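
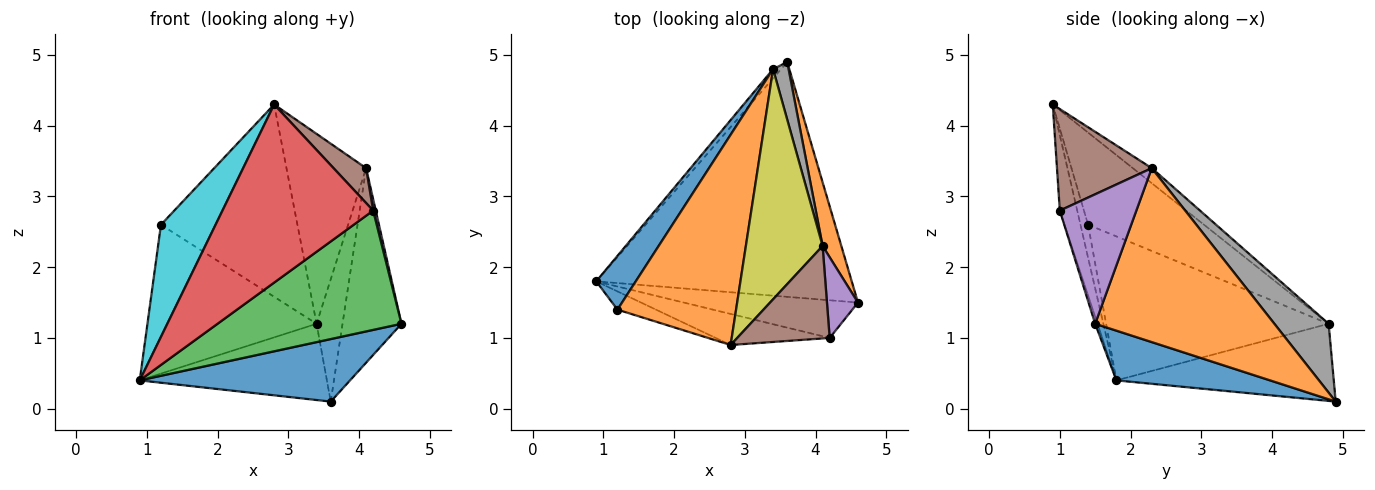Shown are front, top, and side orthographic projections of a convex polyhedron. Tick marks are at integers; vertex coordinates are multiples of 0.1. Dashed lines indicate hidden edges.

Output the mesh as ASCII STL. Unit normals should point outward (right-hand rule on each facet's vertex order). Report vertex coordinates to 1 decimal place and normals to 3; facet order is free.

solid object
 facet normal 0.185 -0.253 -0.950
  outer loop
   vertex 3.6 4.9 0.1
   vertex 4.6 1.5 1.2
   vertex 0.9 1.8 0.4
  endloop
 endfacet
 facet normal 0.945 0.311 0.102
  outer loop
   vertex 4.1 2.3 3.4
   vertex 4.6 1.5 1.2
   vertex 3.6 4.9 0.1
  endloop
 endfacet
 facet normal -0.012 -0.954 -0.301
  outer loop
   vertex 4.2 1.0 2.8
   vertex 0.9 1.8 0.4
   vertex 4.6 1.5 1.2
  endloop
 endfacet
 facet normal -0.113 -0.979 -0.171
  outer loop
   vertex 4.2 1.0 2.8
   vertex 2.8 0.9 4.3
   vertex 0.9 1.8 0.4
  endloop
 endfacet
 facet normal 0.972 -0.033 0.233
  outer loop
   vertex 4.2 1.0 2.8
   vertex 4.6 1.5 1.2
   vertex 4.1 2.3 3.4
  endloop
 endfacet
 facet normal 0.717 -0.246 0.653
  outer loop
   vertex 4.2 1.0 2.8
   vertex 4.1 2.3 3.4
   vertex 2.8 0.9 4.3
  endloop
 endfacet
 facet normal -0.756 0.650 -0.078
  outer loop
   vertex 3.4 4.8 1.2
   vertex 3.6 4.9 0.1
   vertex 0.9 1.8 0.4
  endloop
 endfacet
 facet normal 0.884 0.423 0.199
  outer loop
   vertex 3.4 4.8 1.2
   vertex 4.1 2.3 3.4
   vertex 3.6 4.9 0.1
  endloop
 endfacet
 facet normal -0.150 0.629 0.763
  outer loop
   vertex 3.4 4.8 1.2
   vertex 2.8 0.9 4.3
   vertex 4.1 2.3 3.4
  endloop
 endfacet
 facet normal -0.136 -0.978 -0.159
  outer loop
   vertex 1.2 1.4 2.6
   vertex 0.9 1.8 0.4
   vertex 2.8 0.9 4.3
  endloop
 endfacet
 facet normal -0.778 0.591 0.214
  outer loop
   vertex 1.2 1.4 2.6
   vertex 3.4 4.8 1.2
   vertex 0.9 1.8 0.4
  endloop
 endfacet
 facet normal -0.497 0.585 0.640
  outer loop
   vertex 1.2 1.4 2.6
   vertex 2.8 0.9 4.3
   vertex 3.4 4.8 1.2
  endloop
 endfacet
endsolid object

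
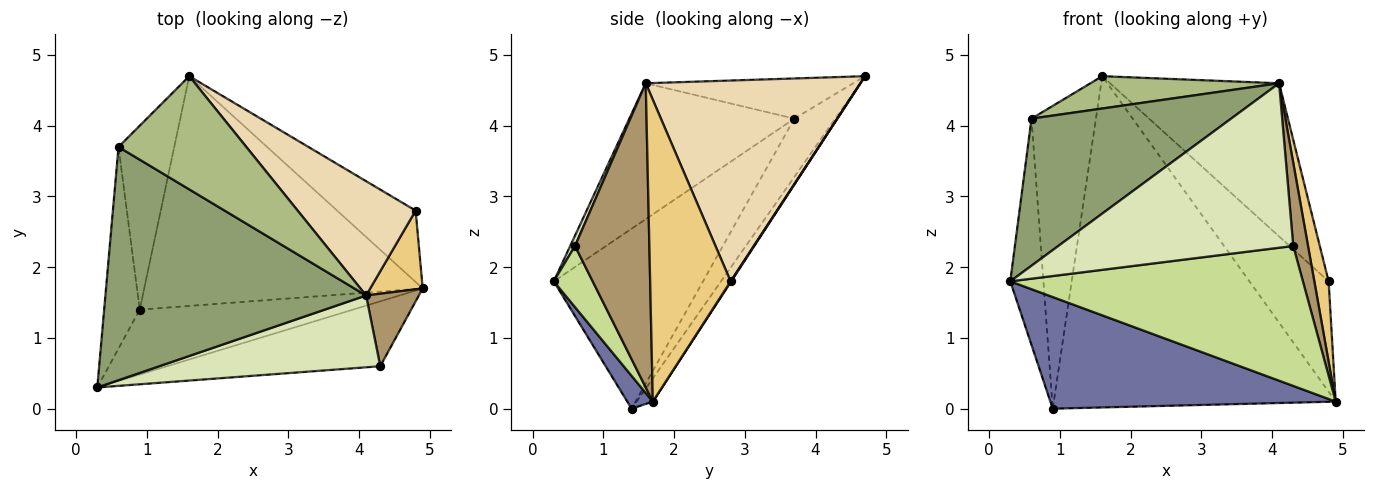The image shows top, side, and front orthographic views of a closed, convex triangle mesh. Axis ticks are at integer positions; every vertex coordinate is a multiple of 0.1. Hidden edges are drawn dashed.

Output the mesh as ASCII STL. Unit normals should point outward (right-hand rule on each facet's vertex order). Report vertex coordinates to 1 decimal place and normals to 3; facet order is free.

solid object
 facet normal 0.077 -0.862 -0.501
  outer loop
   vertex 0.9 1.4 0.0
   vertex 4.9 1.7 0.1
   vertex 0.3 0.3 1.8
  endloop
 endfacet
 facet normal -0.047 0.821 -0.569
  outer loop
   vertex 0.9 1.4 0.0
   vertex 1.6 4.7 4.7
   vertex 4.9 1.7 0.1
  endloop
 endfacet
 facet normal -0.959 0.213 -0.189
  outer loop
   vertex 0.6 3.7 4.1
   vertex 0.9 1.4 0.0
   vertex 0.3 0.3 1.8
  endloop
 endfacet
 facet normal -0.477 0.751 -0.456
  outer loop
   vertex 0.6 3.7 4.1
   vertex 1.6 4.7 4.7
   vertex 0.9 1.4 0.0
  endloop
 endfacet
 facet normal -0.403 -0.488 0.774
  outer loop
   vertex 0.6 3.7 4.1
   vertex 0.3 0.3 1.8
   vertex 4.1 1.6 4.6
  endloop
 endfacet
 facet normal -0.289 -0.263 0.920
  outer loop
   vertex 0.6 3.7 4.1
   vertex 4.1 1.6 4.6
   vertex 1.6 4.7 4.7
  endloop
 endfacet
 facet normal 0.120 -0.901 -0.418
  outer loop
   vertex 4.3 0.6 2.3
   vertex 0.3 0.3 1.8
   vertex 4.9 1.7 0.1
  endloop
 endfacet
 facet normal 0.019 -0.916 0.400
  outer loop
   vertex 4.3 0.6 2.3
   vertex 4.1 1.6 4.6
   vertex 0.3 0.3 1.8
  endloop
 endfacet
 facet normal 0.967 -0.192 0.168
  outer loop
   vertex 4.3 0.6 2.3
   vertex 4.9 1.7 0.1
   vertex 4.1 1.6 4.6
  endloop
 endfacet
 facet normal 0.007 0.840 -0.543
  outer loop
   vertex 4.8 2.8 1.8
   vertex 4.9 1.7 0.1
   vertex 1.6 4.7 4.7
  endloop
 endfacet
 facet normal 0.970 -0.172 0.169
  outer loop
   vertex 4.8 2.8 1.8
   vertex 4.1 1.6 4.6
   vertex 4.9 1.7 0.1
  endloop
 endfacet
 facet normal 0.713 0.562 0.419
  outer loop
   vertex 4.8 2.8 1.8
   vertex 1.6 4.7 4.7
   vertex 4.1 1.6 4.6
  endloop
 endfacet
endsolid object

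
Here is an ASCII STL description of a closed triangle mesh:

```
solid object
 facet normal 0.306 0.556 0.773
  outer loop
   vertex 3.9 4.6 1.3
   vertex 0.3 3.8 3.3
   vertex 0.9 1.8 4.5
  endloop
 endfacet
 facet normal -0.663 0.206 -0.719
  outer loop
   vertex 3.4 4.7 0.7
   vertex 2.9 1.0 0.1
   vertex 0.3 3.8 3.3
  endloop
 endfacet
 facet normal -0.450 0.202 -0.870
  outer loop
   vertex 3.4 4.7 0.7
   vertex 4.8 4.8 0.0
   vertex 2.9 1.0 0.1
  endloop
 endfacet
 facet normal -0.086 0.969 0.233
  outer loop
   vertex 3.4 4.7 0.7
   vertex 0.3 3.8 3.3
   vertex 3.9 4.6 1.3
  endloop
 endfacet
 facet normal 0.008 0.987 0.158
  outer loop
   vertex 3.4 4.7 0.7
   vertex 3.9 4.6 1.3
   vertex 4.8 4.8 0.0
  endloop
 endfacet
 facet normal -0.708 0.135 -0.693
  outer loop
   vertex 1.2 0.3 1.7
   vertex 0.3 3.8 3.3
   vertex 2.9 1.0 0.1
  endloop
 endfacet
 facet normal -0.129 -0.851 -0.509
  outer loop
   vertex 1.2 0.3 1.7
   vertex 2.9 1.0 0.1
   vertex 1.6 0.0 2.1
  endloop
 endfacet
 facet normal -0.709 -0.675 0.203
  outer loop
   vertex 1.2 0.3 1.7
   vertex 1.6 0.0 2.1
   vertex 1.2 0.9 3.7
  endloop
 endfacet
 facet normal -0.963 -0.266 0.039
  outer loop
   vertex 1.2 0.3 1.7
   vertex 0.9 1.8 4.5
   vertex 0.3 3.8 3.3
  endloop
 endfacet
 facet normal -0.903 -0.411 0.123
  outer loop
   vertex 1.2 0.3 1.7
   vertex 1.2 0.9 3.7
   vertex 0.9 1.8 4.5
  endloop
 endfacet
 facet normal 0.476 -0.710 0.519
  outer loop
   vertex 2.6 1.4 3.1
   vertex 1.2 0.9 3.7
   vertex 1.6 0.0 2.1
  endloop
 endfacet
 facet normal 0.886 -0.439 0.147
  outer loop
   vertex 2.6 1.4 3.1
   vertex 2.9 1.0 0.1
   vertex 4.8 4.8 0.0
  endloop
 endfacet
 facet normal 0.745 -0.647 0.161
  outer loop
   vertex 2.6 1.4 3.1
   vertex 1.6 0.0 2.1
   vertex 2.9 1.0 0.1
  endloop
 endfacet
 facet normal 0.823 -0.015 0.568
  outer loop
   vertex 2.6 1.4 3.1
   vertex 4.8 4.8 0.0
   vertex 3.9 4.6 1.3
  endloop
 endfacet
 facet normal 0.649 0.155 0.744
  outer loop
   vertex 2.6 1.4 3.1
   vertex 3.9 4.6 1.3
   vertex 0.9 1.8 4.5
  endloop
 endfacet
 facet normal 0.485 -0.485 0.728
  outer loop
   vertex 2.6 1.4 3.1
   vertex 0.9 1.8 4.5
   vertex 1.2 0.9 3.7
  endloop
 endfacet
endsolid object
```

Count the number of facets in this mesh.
16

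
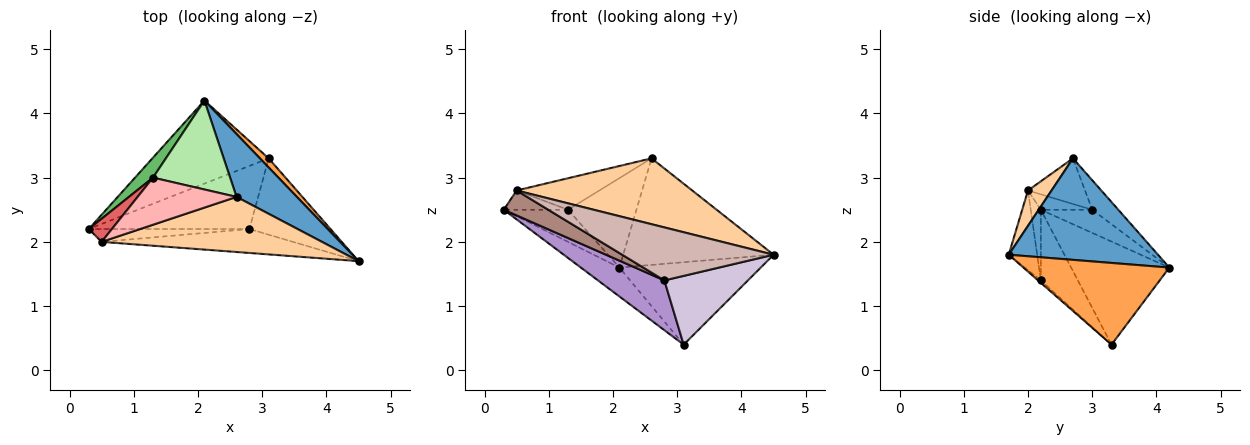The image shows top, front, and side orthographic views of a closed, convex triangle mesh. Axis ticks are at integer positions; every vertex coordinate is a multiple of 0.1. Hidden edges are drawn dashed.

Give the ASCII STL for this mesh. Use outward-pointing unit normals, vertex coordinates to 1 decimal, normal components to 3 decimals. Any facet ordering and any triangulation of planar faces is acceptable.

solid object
 facet normal 0.650 0.655 0.387
  outer loop
   vertex 2.6 2.7 3.3
   vertex 4.5 1.7 1.8
   vertex 2.1 4.2 1.6
  endloop
 endfacet
 facet normal -0.642 0.252 -0.724
  outer loop
   vertex 3.1 3.3 0.4
   vertex 0.3 2.2 2.5
   vertex 2.1 4.2 1.6
  endloop
 endfacet
 facet normal 0.716 0.694 0.077
  outer loop
   vertex 3.1 3.3 0.4
   vertex 2.1 4.2 1.6
   vertex 4.5 1.7 1.8
  endloop
 endfacet
 facet normal 0.102 -0.763 0.638
  outer loop
   vertex 0.5 2.0 2.8
   vertex 4.5 1.7 1.8
   vertex 2.6 2.7 3.3
  endloop
 endfacet
 facet normal -0.562 0.702 0.437
  outer loop
   vertex 1.3 3.0 2.5
   vertex 2.1 4.2 1.6
   vertex 0.3 2.2 2.5
  endloop
 endfacet
 facet normal -0.261 0.684 0.681
  outer loop
   vertex 1.3 3.0 2.5
   vertex 2.6 2.7 3.3
   vertex 2.1 4.2 1.6
  endloop
 endfacet
 facet normal -0.456 0.570 0.684
  outer loop
   vertex 1.3 3.0 2.5
   vertex 0.3 2.2 2.5
   vertex 0.5 2.0 2.8
  endloop
 endfacet
 facet normal -0.358 0.519 0.776
  outer loop
   vertex 1.3 3.0 2.5
   vertex 0.5 2.0 2.8
   vertex 2.6 2.7 3.3
  endloop
 endfacet
 facet normal -0.326 -0.586 -0.742
  outer loop
   vertex 2.8 2.2 1.4
   vertex 0.3 2.2 2.5
   vertex 3.1 3.3 0.4
  endloop
 endfacet
 facet normal -0.022 -0.669 -0.743
  outer loop
   vertex 2.8 2.2 1.4
   vertex 3.1 3.3 0.4
   vertex 4.5 1.7 1.8
  endloop
 endfacet
 facet normal -0.198 -0.871 -0.449
  outer loop
   vertex 2.8 2.2 1.4
   vertex 0.5 2.0 2.8
   vertex 0.3 2.2 2.5
  endloop
 endfacet
 facet normal -0.169 -0.898 -0.406
  outer loop
   vertex 2.8 2.2 1.4
   vertex 4.5 1.7 1.8
   vertex 0.5 2.0 2.8
  endloop
 endfacet
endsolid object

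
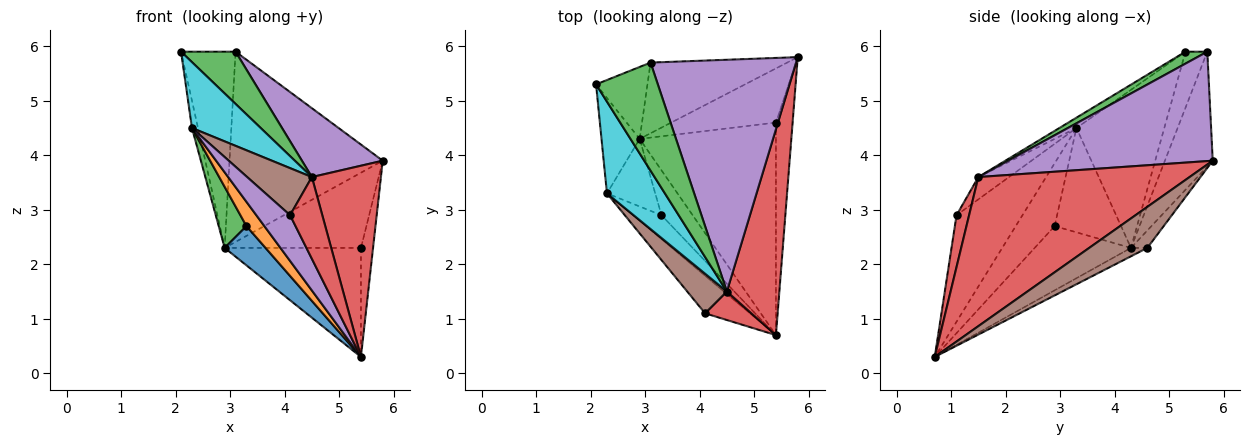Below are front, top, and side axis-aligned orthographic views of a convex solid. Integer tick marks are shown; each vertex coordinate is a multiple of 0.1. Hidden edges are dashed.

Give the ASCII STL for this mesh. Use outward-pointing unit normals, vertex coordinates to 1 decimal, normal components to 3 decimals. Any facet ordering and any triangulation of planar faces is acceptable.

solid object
 facet normal -0.352 0.879 -0.322
  outer loop
   vertex 2.9 4.3 2.3
   vertex 2.1 5.3 5.9
   vertex 3.1 5.7 5.9
  endloop
 endfacet
 facet normal -0.281 0.900 -0.334
  outer loop
   vertex 2.9 4.3 2.3
   vertex 3.1 5.7 5.9
   vertex 5.8 5.8 3.9
  endloop
 endfacet
 facet normal 0.171 -0.429 0.887
  outer loop
   vertex 4.5 1.5 3.6
   vertex 3.1 5.7 5.9
   vertex 2.1 5.3 5.9
  endloop
 endfacet
 facet normal 0.901 -0.295 0.317
  outer loop
   vertex 4.5 1.5 3.6
   vertex 5.4 0.7 0.3
   vertex 5.8 5.8 3.9
  endloop
 endfacet
 facet normal 0.585 -0.231 0.778
  outer loop
   vertex 4.5 1.5 3.6
   vertex 5.8 5.8 3.9
   vertex 3.1 5.7 5.9
  endloop
 endfacet
 facet normal 0.910 0.190 -0.370
  outer loop
   vertex 5.4 4.6 2.3
   vertex 5.8 5.8 3.9
   vertex 5.4 0.7 0.3
  endloop
 endfacet
 facet normal -0.097 0.808 -0.582
  outer loop
   vertex 5.4 4.6 2.3
   vertex 2.9 4.3 2.3
   vertex 5.8 5.8 3.9
  endloop
 endfacet
 facet normal -0.055 0.456 -0.888
  outer loop
   vertex 5.4 4.6 2.3
   vertex 5.4 0.7 0.3
   vertex 2.9 4.3 2.3
  endloop
 endfacet
 facet normal -0.970 0.067 -0.234
  outer loop
   vertex 2.3 3.3 4.5
   vertex 2.1 5.3 5.9
   vertex 2.9 4.3 2.3
  endloop
 endfacet
 facet normal -0.143 -0.577 0.804
  outer loop
   vertex 2.3 3.3 4.5
   vertex 4.5 1.5 3.6
   vertex 2.1 5.3 5.9
  endloop
 endfacet
 facet normal -0.840 -0.357 -0.408
  outer loop
   vertex 3.3 2.9 2.7
   vertex 2.9 4.3 2.3
   vertex 5.4 0.7 0.3
  endloop
 endfacet
 facet normal -0.840 -0.386 -0.381
  outer loop
   vertex 3.3 2.9 2.7
   vertex 5.4 0.7 0.3
   vertex 2.3 3.3 4.5
  endloop
 endfacet
 facet normal -0.849 -0.355 -0.393
  outer loop
   vertex 3.3 2.9 2.7
   vertex 2.3 3.3 4.5
   vertex 2.9 4.3 2.3
  endloop
 endfacet
 facet normal 0.345 -0.886 0.309
  outer loop
   vertex 4.1 1.1 2.9
   vertex 5.4 0.7 0.3
   vertex 4.5 1.5 3.6
  endloop
 endfacet
 facet normal -0.834 -0.427 -0.351
  outer loop
   vertex 4.1 1.1 2.9
   vertex 2.3 3.3 4.5
   vertex 5.4 0.7 0.3
  endloop
 endfacet
 facet normal -0.341 -0.719 0.606
  outer loop
   vertex 4.1 1.1 2.9
   vertex 4.5 1.5 3.6
   vertex 2.3 3.3 4.5
  endloop
 endfacet
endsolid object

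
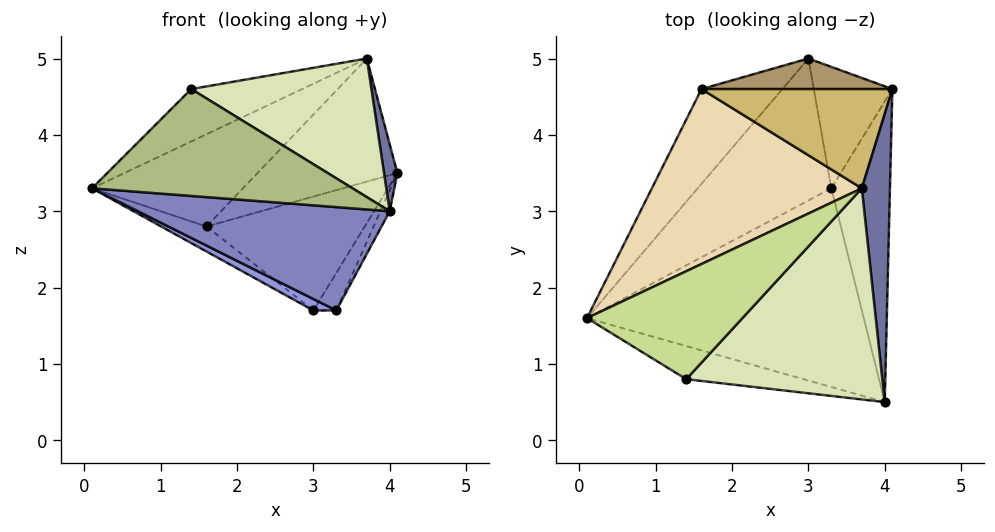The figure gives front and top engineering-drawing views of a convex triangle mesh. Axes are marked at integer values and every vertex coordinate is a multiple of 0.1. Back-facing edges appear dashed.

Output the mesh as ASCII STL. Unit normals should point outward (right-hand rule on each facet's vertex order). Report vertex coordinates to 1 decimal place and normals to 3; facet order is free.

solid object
 facet normal 0.975 -0.050 0.217
  outer loop
   vertex 3.7 3.3 5.0
   vertex 4.0 0.5 3.0
   vertex 4.1 4.6 3.5
  endloop
 endfacet
 facet normal -0.195 -0.453 -0.870
  outer loop
   vertex 3.3 3.3 1.7
   vertex 4.0 0.5 3.0
   vertex 0.1 1.6 3.3
  endloop
 endfacet
 facet normal -0.415 -0.073 -0.907
  outer loop
   vertex 3.3 3.3 1.7
   vertex 0.1 1.6 3.3
   vertex 3.0 5.0 1.7
  endloop
 endfacet
 facet normal 0.905 0.030 -0.424
  outer loop
   vertex 3.3 3.3 1.7
   vertex 4.1 4.6 3.5
   vertex 4.0 0.5 3.0
  endloop
 endfacet
 facet normal 0.858 0.151 -0.491
  outer loop
   vertex 3.3 3.3 1.7
   vertex 3.0 5.0 1.7
   vertex 4.1 4.6 3.5
  endloop
 endfacet
 facet normal -0.280 -0.917 -0.284
  outer loop
   vertex 1.4 0.8 4.6
   vertex 0.1 1.6 3.3
   vertex 4.0 0.5 3.0
  endloop
 endfacet
 facet normal -0.534 0.369 0.761
  outer loop
   vertex 1.4 0.8 4.6
   vertex 3.7 3.3 5.0
   vertex 0.1 1.6 3.3
  endloop
 endfacet
 facet normal 0.411 -0.500 0.762
  outer loop
   vertex 1.4 0.8 4.6
   vertex 4.0 0.5 3.0
   vertex 3.7 3.3 5.0
  endloop
 endfacet
 facet normal -0.072 0.963 0.258
  outer loop
   vertex 1.6 4.6 2.8
   vertex 4.1 4.6 3.5
   vertex 3.0 5.0 1.7
  endloop
 endfacet
 facet normal -0.173 0.767 0.618
  outer loop
   vertex 1.6 4.6 2.8
   vertex 3.7 3.3 5.0
   vertex 4.1 4.6 3.5
  endloop
 endfacet
 facet normal -0.640 0.196 -0.743
  outer loop
   vertex 1.6 4.6 2.8
   vertex 3.0 5.0 1.7
   vertex 0.1 1.6 3.3
  endloop
 endfacet
 facet normal -0.538 0.393 0.746
  outer loop
   vertex 1.6 4.6 2.8
   vertex 0.1 1.6 3.3
   vertex 3.7 3.3 5.0
  endloop
 endfacet
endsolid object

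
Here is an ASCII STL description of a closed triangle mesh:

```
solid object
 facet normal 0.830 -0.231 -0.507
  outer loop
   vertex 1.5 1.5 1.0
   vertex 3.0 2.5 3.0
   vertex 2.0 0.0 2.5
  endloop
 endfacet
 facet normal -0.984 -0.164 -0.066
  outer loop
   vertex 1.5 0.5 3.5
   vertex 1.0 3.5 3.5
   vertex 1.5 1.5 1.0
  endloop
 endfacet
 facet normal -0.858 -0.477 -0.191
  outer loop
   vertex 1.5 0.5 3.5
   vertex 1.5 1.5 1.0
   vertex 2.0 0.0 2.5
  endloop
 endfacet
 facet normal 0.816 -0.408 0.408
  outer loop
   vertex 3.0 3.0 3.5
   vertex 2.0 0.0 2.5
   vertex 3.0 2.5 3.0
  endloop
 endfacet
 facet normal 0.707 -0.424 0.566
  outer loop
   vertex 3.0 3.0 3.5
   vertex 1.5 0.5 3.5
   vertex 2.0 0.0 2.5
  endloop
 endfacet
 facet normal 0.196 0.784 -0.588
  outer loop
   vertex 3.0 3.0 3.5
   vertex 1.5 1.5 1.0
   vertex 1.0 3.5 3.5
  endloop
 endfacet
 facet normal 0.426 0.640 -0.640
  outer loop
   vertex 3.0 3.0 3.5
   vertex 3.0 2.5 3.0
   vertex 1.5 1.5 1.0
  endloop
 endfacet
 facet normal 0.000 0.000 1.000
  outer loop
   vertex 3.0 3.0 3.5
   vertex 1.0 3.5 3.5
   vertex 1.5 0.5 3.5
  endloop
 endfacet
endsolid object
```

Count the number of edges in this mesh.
12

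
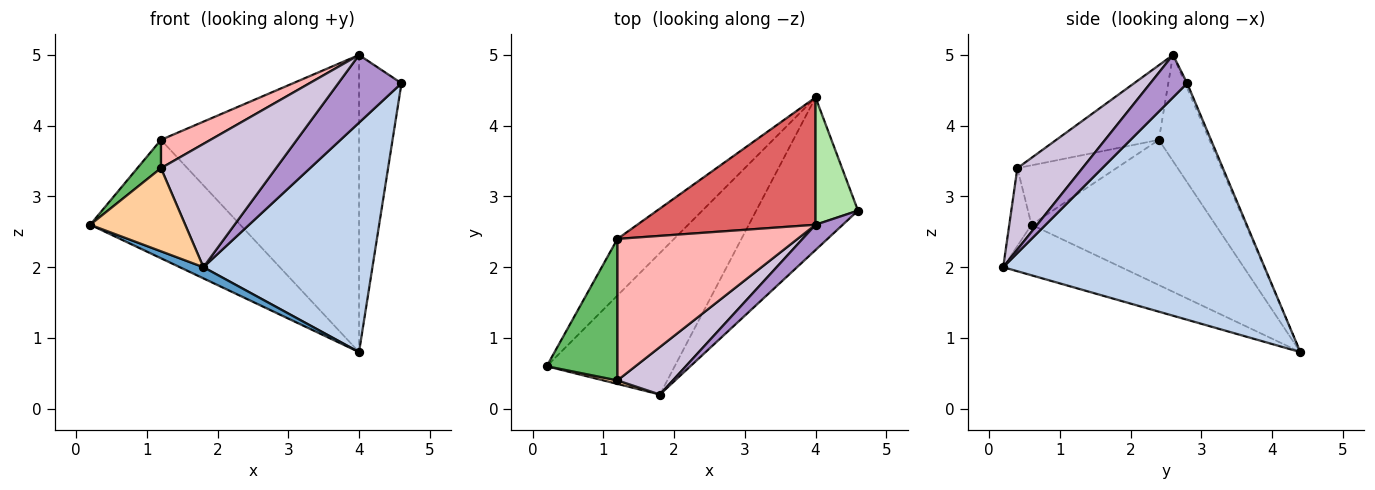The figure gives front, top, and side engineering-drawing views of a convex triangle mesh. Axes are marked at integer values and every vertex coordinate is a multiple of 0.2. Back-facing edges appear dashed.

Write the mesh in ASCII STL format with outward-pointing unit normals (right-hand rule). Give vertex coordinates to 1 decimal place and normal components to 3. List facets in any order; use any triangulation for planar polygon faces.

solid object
 facet normal -0.366 -0.073 -0.928
  outer loop
   vertex 1.8 0.2 2.0
   vertex 0.2 0.6 2.6
   vertex 4.0 4.4 0.8
  endloop
 endfacet
 facet normal 0.790 -0.511 -0.340
  outer loop
   vertex 1.8 0.2 2.0
   vertex 4.0 4.4 0.8
   vertex 4.6 2.8 4.6
  endloop
 endfacet
 facet normal -0.742 0.605 -0.289
  outer loop
   vertex 1.2 2.4 3.8
   vertex 4.0 4.4 0.8
   vertex 0.2 0.6 2.6
  endloop
 endfacet
 facet normal -0.228 -0.973 0.041
  outer loop
   vertex 1.2 0.4 3.4
   vertex 0.2 0.6 2.6
   vertex 1.8 0.2 2.0
  endloop
 endfacet
 facet normal -0.636 -0.151 0.757
  outer loop
   vertex 1.2 0.4 3.4
   vertex 1.2 2.4 3.8
   vertex 0.2 0.6 2.6
  endloop
 endfacet
 facet normal -0.044 0.918 0.394
  outer loop
   vertex 4.0 2.6 5.0
   vertex 4.6 2.8 4.6
   vertex 4.0 4.4 0.8
  endloop
 endfacet
 facet normal -0.228 0.895 0.384
  outer loop
   vertex 4.0 2.6 5.0
   vertex 4.0 4.4 0.8
   vertex 1.2 2.4 3.8
  endloop
 endfacet
 facet normal -0.376 -0.182 0.908
  outer loop
   vertex 4.0 2.6 5.0
   vertex 1.2 2.4 3.8
   vertex 1.2 0.4 3.4
  endloop
 endfacet
 facet normal 0.479 -0.823 0.307
  outer loop
   vertex 4.0 2.6 5.0
   vertex 1.8 0.2 2.0
   vertex 4.6 2.8 4.6
  endloop
 endfacet
 facet normal 0.467 -0.825 0.318
  outer loop
   vertex 4.0 2.6 5.0
   vertex 1.2 0.4 3.4
   vertex 1.8 0.2 2.0
  endloop
 endfacet
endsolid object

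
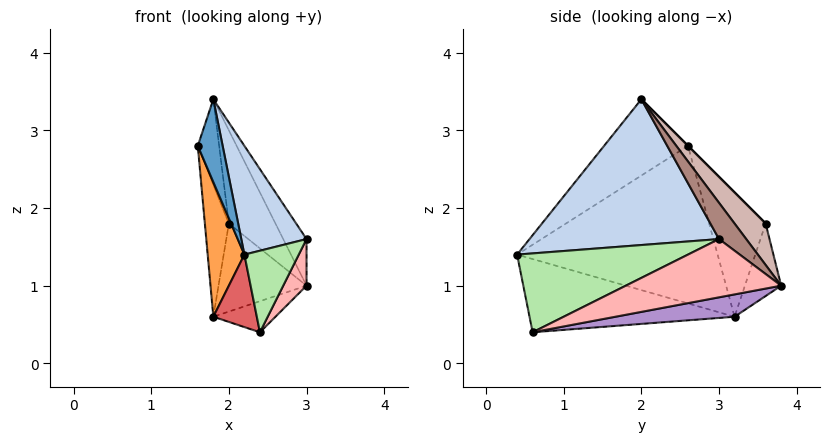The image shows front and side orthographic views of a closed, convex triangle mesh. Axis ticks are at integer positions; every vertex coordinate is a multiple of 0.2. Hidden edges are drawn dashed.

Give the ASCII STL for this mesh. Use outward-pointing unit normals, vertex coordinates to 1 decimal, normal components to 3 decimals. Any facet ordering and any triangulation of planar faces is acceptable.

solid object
 facet normal -0.958 -0.284 0.035
  outer loop
   vertex 1.8 2.0 3.4
   vertex 1.6 2.6 2.8
   vertex 2.2 0.4 1.4
  endloop
 endfacet
 facet normal 0.862 -0.297 0.410
  outer loop
   vertex 1.8 2.0 3.4
   vertex 2.2 0.4 1.4
   vertex 3.0 3.0 1.6
  endloop
 endfacet
 facet normal -0.974 -0.178 -0.137
  outer loop
   vertex 1.8 3.2 0.6
   vertex 2.2 0.4 1.4
   vertex 1.6 2.6 2.8
  endloop
 endfacet
 facet normal -0.920 0.391 0.023
  outer loop
   vertex 2.0 3.6 1.8
   vertex 1.8 3.2 0.6
   vertex 1.6 2.6 2.8
  endloop
 endfacet
 facet normal 0.000 0.707 0.707
  outer loop
   vertex 2.0 3.6 1.8
   vertex 1.6 2.6 2.8
   vertex 1.8 2.0 3.4
  endloop
 endfacet
 facet normal 0.945 -0.301 0.129
  outer loop
   vertex 2.4 0.6 0.4
   vertex 3.0 3.0 1.6
   vertex 2.2 0.4 1.4
  endloop
 endfacet
 facet normal -0.952 -0.202 -0.231
  outer loop
   vertex 2.4 0.6 0.4
   vertex 2.2 0.4 1.4
   vertex 1.8 3.2 0.6
  endloop
 endfacet
 facet normal 0.970 -0.146 -0.194
  outer loop
   vertex 3.0 3.8 1.0
   vertex 3.0 3.0 1.6
   vertex 2.4 0.6 0.4
  endloop
 endfacet
 facet normal 0.253 0.132 -0.958
  outer loop
   vertex 3.0 3.8 1.0
   vertex 2.4 0.6 0.4
   vertex 1.8 3.2 0.6
  endloop
 endfacet
 facet normal -0.370 0.898 -0.238
  outer loop
   vertex 3.0 3.8 1.0
   vertex 1.8 3.2 0.6
   vertex 2.0 3.6 1.8
  endloop
 endfacet
 facet normal 0.573 0.492 0.655
  outer loop
   vertex 3.0 3.8 1.0
   vertex 1.8 2.0 3.4
   vertex 3.0 3.0 1.6
  endloop
 endfacet
 facet normal 0.412 0.618 0.670
  outer loop
   vertex 3.0 3.8 1.0
   vertex 2.0 3.6 1.8
   vertex 1.8 2.0 3.4
  endloop
 endfacet
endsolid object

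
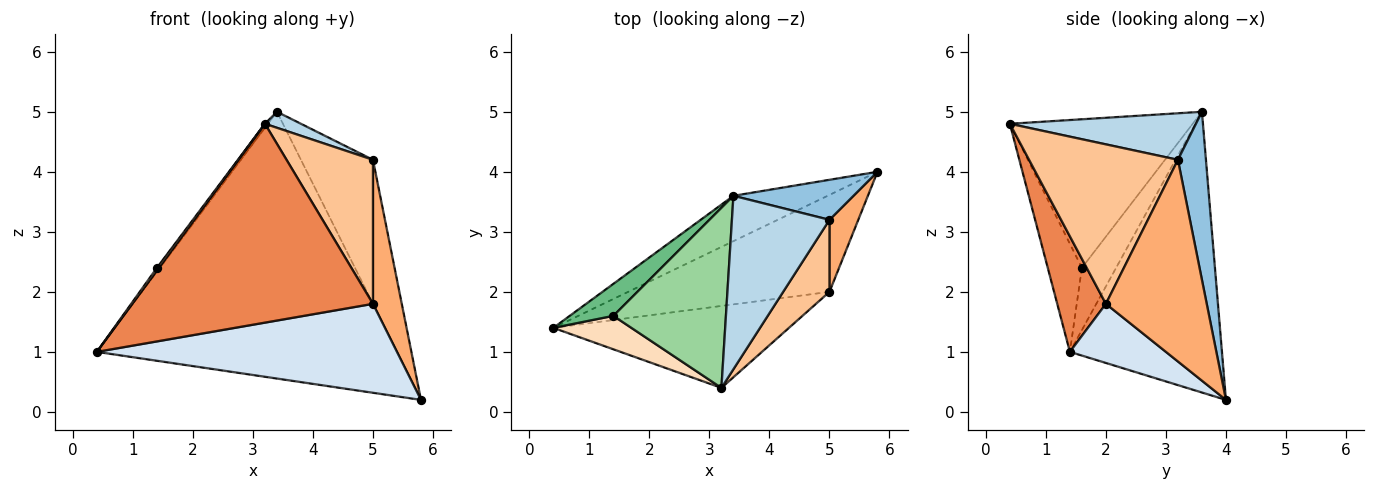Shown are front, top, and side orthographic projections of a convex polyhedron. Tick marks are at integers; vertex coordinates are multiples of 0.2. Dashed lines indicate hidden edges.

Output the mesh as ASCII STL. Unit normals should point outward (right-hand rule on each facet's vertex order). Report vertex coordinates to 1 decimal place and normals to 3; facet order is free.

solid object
 facet normal -0.447 0.882 -0.150
  outer loop
   vertex 3.4 3.6 5.0
   vertex 5.8 4.0 0.2
   vertex 0.4 1.4 1.0
  endloop
 endfacet
 facet normal 0.351 0.902 0.251
  outer loop
   vertex 5.0 3.2 4.2
   vertex 5.8 4.0 0.2
   vertex 3.4 3.6 5.0
  endloop
 endfacet
 facet normal 0.429 -0.083 0.899
  outer loop
   vertex 5.0 3.2 4.2
   vertex 3.4 3.6 5.0
   vertex 3.2 0.4 4.8
  endloop
 endfacet
 facet normal 0.211 -0.661 -0.720
  outer loop
   vertex 5.0 2.0 1.8
   vertex 0.4 1.4 1.0
   vertex 5.8 4.0 0.2
  endloop
 endfacet
 facet normal 0.184 -0.909 -0.375
  outer loop
   vertex 5.0 2.0 1.8
   vertex 3.2 0.4 4.8
   vertex 0.4 1.4 1.0
  endloop
 endfacet
 facet normal 0.953 -0.272 0.136
  outer loop
   vertex 5.0 2.0 1.8
   vertex 5.8 4.0 0.2
   vertex 5.0 3.2 4.2
  endloop
 endfacet
 facet normal 0.839 -0.487 0.244
  outer loop
   vertex 5.0 2.0 1.8
   vertex 5.0 3.2 4.2
   vertex 3.2 0.4 4.8
  endloop
 endfacet
 facet normal -0.810 -0.045 0.585
  outer loop
   vertex 1.4 1.6 2.4
   vertex 0.4 1.4 1.0
   vertex 3.2 0.4 4.8
  endloop
 endfacet
 facet normal -0.816 0.072 0.573
  outer loop
   vertex 1.4 1.6 2.4
   vertex 3.4 3.6 5.0
   vertex 0.4 1.4 1.0
  endloop
 endfacet
 facet normal -0.797 0.012 0.604
  outer loop
   vertex 1.4 1.6 2.4
   vertex 3.2 0.4 4.8
   vertex 3.4 3.6 5.0
  endloop
 endfacet
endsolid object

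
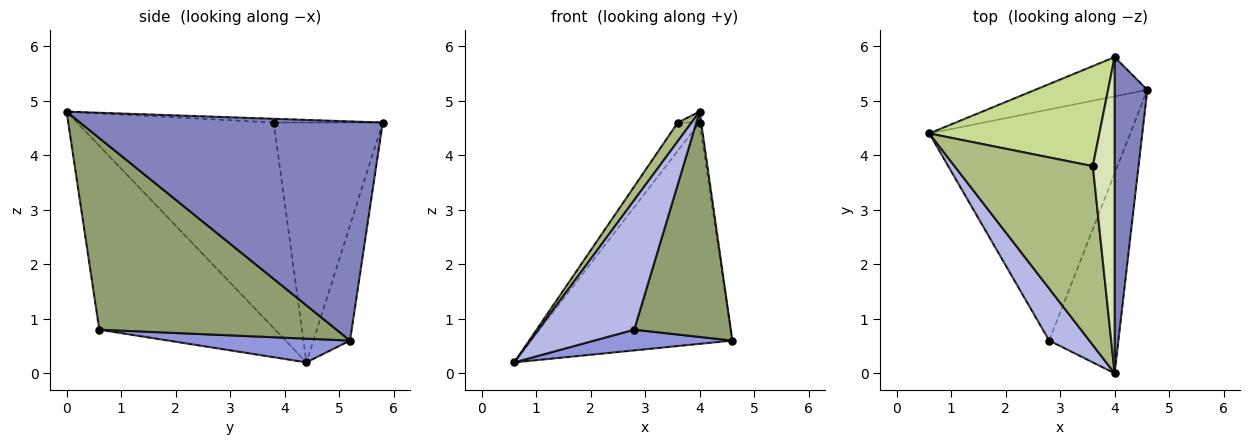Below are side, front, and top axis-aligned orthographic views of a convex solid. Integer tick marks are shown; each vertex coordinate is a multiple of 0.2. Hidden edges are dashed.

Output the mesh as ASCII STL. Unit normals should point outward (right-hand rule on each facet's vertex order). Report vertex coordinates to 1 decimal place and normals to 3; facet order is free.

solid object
 facet normal -0.177 0.969 -0.172
  outer loop
   vertex 4.0 5.8 4.6
   vertex 4.6 5.2 0.6
   vertex 0.6 4.4 0.2
  endloop
 endfacet
 facet normal 0.989 0.005 0.148
  outer loop
   vertex 4.0 5.8 4.6
   vertex 4.0 0.0 4.8
   vertex 4.6 5.2 0.6
  endloop
 endfacet
 facet normal 0.117 -0.089 -0.989
  outer loop
   vertex 2.8 0.6 0.8
   vertex 0.6 4.4 0.2
   vertex 4.6 5.2 0.6
  endloop
 endfacet
 facet normal -0.863 -0.470 0.188
  outer loop
   vertex 2.8 0.6 0.8
   vertex 4.0 0.0 4.8
   vertex 0.6 4.4 0.2
  endloop
 endfacet
 facet normal 0.878 -0.358 -0.317
  outer loop
   vertex 2.8 0.6 0.8
   vertex 4.6 5.2 0.6
   vertex 4.0 0.0 4.8
  endloop
 endfacet
 facet normal -0.828 -0.058 0.557
  outer loop
   vertex 3.6 3.8 4.6
   vertex 0.6 4.4 0.2
   vertex 4.0 0.0 4.8
  endloop
 endfacet
 facet normal -0.805 0.161 0.571
  outer loop
   vertex 3.6 3.8 4.6
   vertex 4.0 5.8 4.6
   vertex 0.6 4.4 0.2
  endloop
 endfacet
 facet normal -0.170 0.034 0.985
  outer loop
   vertex 3.6 3.8 4.6
   vertex 4.0 0.0 4.8
   vertex 4.0 5.8 4.6
  endloop
 endfacet
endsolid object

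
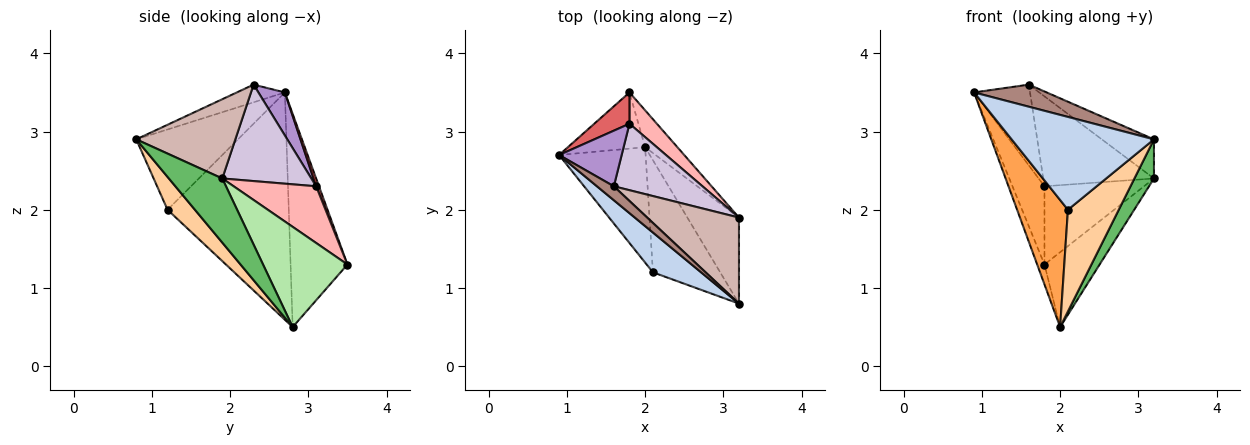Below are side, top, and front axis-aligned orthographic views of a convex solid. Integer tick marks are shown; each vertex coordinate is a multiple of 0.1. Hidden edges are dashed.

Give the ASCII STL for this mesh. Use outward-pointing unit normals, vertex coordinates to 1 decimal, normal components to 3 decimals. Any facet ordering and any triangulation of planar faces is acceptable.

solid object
 facet normal -0.933 0.120 -0.338
  outer loop
   vertex 2.0 2.8 0.5
   vertex 0.9 2.7 3.5
   vertex 1.8 3.5 1.3
  endloop
 endfacet
 facet normal -0.549 -0.768 0.329
  outer loop
   vertex 2.1 1.2 2.0
   vertex 3.2 0.8 2.9
   vertex 0.9 2.7 3.5
  endloop
 endfacet
 facet normal -0.870 -0.365 -0.331
  outer loop
   vertex 2.1 1.2 2.0
   vertex 0.9 2.7 3.5
   vertex 2.0 2.8 0.5
  endloop
 endfacet
 facet normal 0.340 -0.632 -0.697
  outer loop
   vertex 2.1 1.2 2.0
   vertex 2.0 2.8 0.5
   vertex 3.2 0.8 2.9
  endloop
 endfacet
 facet normal 0.749 -0.274 -0.603
  outer loop
   vertex 3.2 1.9 2.4
   vertex 3.2 0.8 2.9
   vertex 2.0 2.8 0.5
  endloop
 endfacet
 facet normal 0.808 0.528 -0.260
  outer loop
   vertex 3.2 1.9 2.4
   vertex 2.0 2.8 0.5
   vertex 1.8 3.5 1.3
  endloop
 endfacet
 facet normal 0.082 0.925 0.370
  outer loop
   vertex 1.8 3.1 2.3
   vertex 1.8 3.5 1.3
   vertex 0.9 2.7 3.5
  endloop
 endfacet
 facet normal 0.610 0.736 0.294
  outer loop
   vertex 1.8 3.1 2.3
   vertex 3.2 1.9 2.4
   vertex 1.8 3.5 1.3
  endloop
 endfacet
 facet normal 0.363 0.768 0.528
  outer loop
   vertex 1.6 2.3 3.6
   vertex 1.8 3.1 2.3
   vertex 0.9 2.7 3.5
  endloop
 endfacet
 facet normal 0.543 0.675 0.499
  outer loop
   vertex 1.6 2.3 3.6
   vertex 3.2 1.9 2.4
   vertex 1.8 3.1 2.3
  endloop
 endfacet
 facet normal -0.488 -0.738 0.466
  outer loop
   vertex 1.6 2.3 3.6
   vertex 0.9 2.7 3.5
   vertex 3.2 0.8 2.9
  endloop
 endfacet
 facet normal 0.618 0.325 0.716
  outer loop
   vertex 1.6 2.3 3.6
   vertex 3.2 0.8 2.9
   vertex 3.2 1.9 2.4
  endloop
 endfacet
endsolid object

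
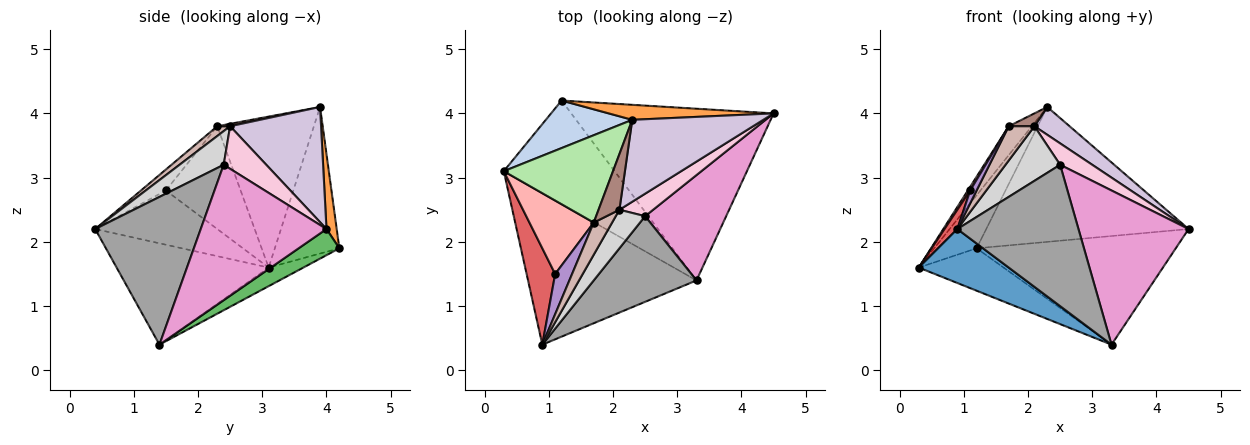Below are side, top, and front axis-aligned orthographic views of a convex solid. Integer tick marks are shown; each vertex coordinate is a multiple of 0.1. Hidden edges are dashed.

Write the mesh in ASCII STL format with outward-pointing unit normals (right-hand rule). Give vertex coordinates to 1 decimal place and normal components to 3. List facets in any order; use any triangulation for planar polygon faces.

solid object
 facet normal -0.493 -0.292 -0.820
  outer loop
   vertex 3.3 1.4 0.4
   vertex 0.9 0.4 2.2
   vertex 0.3 3.1 1.6
  endloop
 endfacet
 facet normal -0.750 0.493 0.442
  outer loop
   vertex 1.2 4.2 1.9
   vertex 0.3 3.1 1.6
   vertex 2.3 3.9 4.1
  endloop
 endfacet
 facet normal 0.050 0.993 0.110
  outer loop
   vertex 1.2 4.2 1.9
   vertex 2.3 3.9 4.1
   vertex 4.5 4.0 2.2
  endloop
 endfacet
 facet normal -0.153 0.375 -0.914
  outer loop
   vertex 1.2 4.2 1.9
   vertex 3.3 1.4 0.4
   vertex 0.3 3.1 1.6
  endloop
 endfacet
 facet normal 0.109 0.531 -0.840
  outer loop
   vertex 1.2 4.2 1.9
   vertex 4.5 4.0 2.2
   vertex 3.3 1.4 0.4
  endloop
 endfacet
 facet normal -0.795 0.190 0.575
  outer loop
   vertex 1.7 2.3 3.8
   vertex 2.3 3.9 4.1
   vertex 0.3 3.1 1.6
  endloop
 endfacet
 facet normal -0.881 -0.093 0.464
  outer loop
   vertex 1.1 1.5 2.8
   vertex 0.3 3.1 1.6
   vertex 0.9 0.4 2.2
  endloop
 endfacet
 facet normal -0.848 -0.026 0.530
  outer loop
   vertex 1.1 1.5 2.8
   vertex 1.7 2.3 3.8
   vertex 0.3 3.1 1.6
  endloop
 endfacet
 facet normal -0.763 -0.197 0.615
  outer loop
   vertex 1.1 1.5 2.8
   vertex 0.9 0.4 2.2
   vertex 1.7 2.3 3.8
  endloop
 endfacet
 facet normal 0.640 -0.247 0.728
  outer loop
   vertex 2.1 2.5 3.8
   vertex 4.5 4.0 2.2
   vertex 2.3 3.9 4.1
  endloop
 endfacet
 facet normal 0.112 -0.223 0.968
  outer loop
   vertex 2.1 2.5 3.8
   vertex 2.3 3.9 4.1
   vertex 1.7 2.3 3.8
  endloop
 endfacet
 facet normal 0.343 -0.685 0.643
  outer loop
   vertex 2.1 2.5 3.8
   vertex 1.7 2.3 3.8
   vertex 0.9 0.4 2.2
  endloop
 endfacet
 facet normal 0.686 -0.601 0.411
  outer loop
   vertex 2.5 2.4 3.2
   vertex 3.3 1.4 0.4
   vertex 4.5 4.0 2.2
  endloop
 endfacet
 facet normal 0.675 -0.509 0.535
  outer loop
   vertex 2.5 2.4 3.2
   vertex 4.5 4.0 2.2
   vertex 2.1 2.5 3.8
  endloop
 endfacet
 facet normal 0.597 -0.686 0.416
  outer loop
   vertex 2.5 2.4 3.2
   vertex 0.9 0.4 2.2
   vertex 3.3 1.4 0.4
  endloop
 endfacet
 facet normal 0.551 -0.682 0.481
  outer loop
   vertex 2.5 2.4 3.2
   vertex 2.1 2.5 3.8
   vertex 0.9 0.4 2.2
  endloop
 endfacet
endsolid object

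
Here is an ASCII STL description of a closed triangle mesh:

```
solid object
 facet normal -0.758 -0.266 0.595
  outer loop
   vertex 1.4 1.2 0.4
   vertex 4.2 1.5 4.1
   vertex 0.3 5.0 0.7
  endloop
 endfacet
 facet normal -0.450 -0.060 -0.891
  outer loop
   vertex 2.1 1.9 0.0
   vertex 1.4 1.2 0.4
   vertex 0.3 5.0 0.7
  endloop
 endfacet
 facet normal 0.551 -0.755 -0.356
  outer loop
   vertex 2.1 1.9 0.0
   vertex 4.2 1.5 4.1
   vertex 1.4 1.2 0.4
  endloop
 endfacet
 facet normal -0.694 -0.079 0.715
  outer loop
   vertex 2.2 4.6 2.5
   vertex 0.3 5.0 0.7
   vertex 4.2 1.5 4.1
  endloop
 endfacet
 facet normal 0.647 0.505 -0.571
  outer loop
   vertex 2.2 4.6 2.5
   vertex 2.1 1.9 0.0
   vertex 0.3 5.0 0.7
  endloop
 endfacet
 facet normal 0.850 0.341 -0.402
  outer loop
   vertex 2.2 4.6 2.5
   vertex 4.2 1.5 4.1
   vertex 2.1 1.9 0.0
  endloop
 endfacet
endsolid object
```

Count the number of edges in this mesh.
9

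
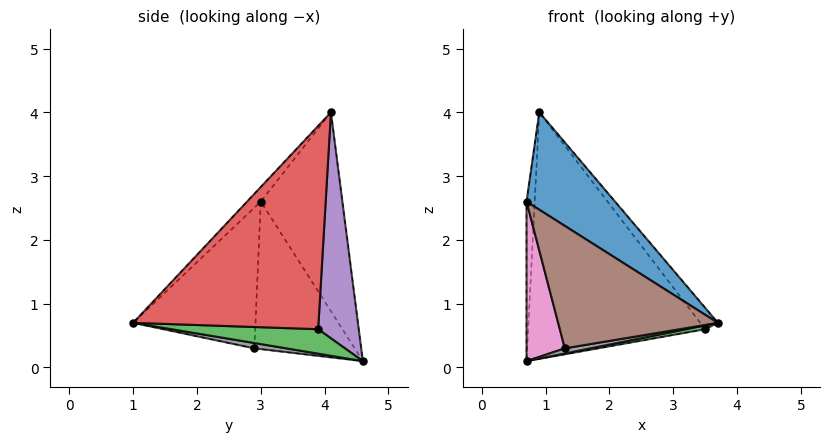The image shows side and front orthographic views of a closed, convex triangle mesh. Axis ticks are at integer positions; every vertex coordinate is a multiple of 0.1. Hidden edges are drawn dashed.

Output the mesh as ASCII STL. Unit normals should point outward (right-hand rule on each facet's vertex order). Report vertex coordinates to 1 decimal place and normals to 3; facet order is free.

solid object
 facet normal -0.120 -0.772 0.624
  outer loop
   vertex 0.9 4.1 4.0
   vertex 0.7 3.0 2.6
   vertex 3.7 1.0 0.7
  endloop
 endfacet
 facet normal -0.993 0.099 0.064
  outer loop
   vertex 0.9 4.1 4.0
   vertex 0.7 4.6 0.1
   vertex 0.7 3.0 2.6
  endloop
 endfacet
 facet normal 0.170 -0.022 -0.985
  outer loop
   vertex 3.5 3.9 0.6
   vertex 3.7 1.0 0.7
   vertex 0.7 4.6 0.1
  endloop
 endfacet
 facet normal 0.794 0.076 0.603
  outer loop
   vertex 3.5 3.9 0.6
   vertex 0.9 4.1 4.0
   vertex 3.7 1.0 0.7
  endloop
 endfacet
 facet normal 0.222 0.969 0.113
  outer loop
   vertex 3.5 3.9 0.6
   vertex 0.7 4.6 0.1
   vertex 0.9 4.1 4.0
  endloop
 endfacet
 facet normal -0.603 -0.788 -0.123
  outer loop
   vertex 1.3 2.9 0.3
   vertex 3.7 1.0 0.7
   vertex 0.7 3.0 2.6
  endloop
 endfacet
 facet normal -0.911 -0.348 -0.222
  outer loop
   vertex 1.3 2.9 0.3
   vertex 0.7 3.0 2.6
   vertex 0.7 4.6 0.1
  endloop
 endfacet
 facet normal 0.101 -0.081 -0.992
  outer loop
   vertex 1.3 2.9 0.3
   vertex 0.7 4.6 0.1
   vertex 3.7 1.0 0.7
  endloop
 endfacet
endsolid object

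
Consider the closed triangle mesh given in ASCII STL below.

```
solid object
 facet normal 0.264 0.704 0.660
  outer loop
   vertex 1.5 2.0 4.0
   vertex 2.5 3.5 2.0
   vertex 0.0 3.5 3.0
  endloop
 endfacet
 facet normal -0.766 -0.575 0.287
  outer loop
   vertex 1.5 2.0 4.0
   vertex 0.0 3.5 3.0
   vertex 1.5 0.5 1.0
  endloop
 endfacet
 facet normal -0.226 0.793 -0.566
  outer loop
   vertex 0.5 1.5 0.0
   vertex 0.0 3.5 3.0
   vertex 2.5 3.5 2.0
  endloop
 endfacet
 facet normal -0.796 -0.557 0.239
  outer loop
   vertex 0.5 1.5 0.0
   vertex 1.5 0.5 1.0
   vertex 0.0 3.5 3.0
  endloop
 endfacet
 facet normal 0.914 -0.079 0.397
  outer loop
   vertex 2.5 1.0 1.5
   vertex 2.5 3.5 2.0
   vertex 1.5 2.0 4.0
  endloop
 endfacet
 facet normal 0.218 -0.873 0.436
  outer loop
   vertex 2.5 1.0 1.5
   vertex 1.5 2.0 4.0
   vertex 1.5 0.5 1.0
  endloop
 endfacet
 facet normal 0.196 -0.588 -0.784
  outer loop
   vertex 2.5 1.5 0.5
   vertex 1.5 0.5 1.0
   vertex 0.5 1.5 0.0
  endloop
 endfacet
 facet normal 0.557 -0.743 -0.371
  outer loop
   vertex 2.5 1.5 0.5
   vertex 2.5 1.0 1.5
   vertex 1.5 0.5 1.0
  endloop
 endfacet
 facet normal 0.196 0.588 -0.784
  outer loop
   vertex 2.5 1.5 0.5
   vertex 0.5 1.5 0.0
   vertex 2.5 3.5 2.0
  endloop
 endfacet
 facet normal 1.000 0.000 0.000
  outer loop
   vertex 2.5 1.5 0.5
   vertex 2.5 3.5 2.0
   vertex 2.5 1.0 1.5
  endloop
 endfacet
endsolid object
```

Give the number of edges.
15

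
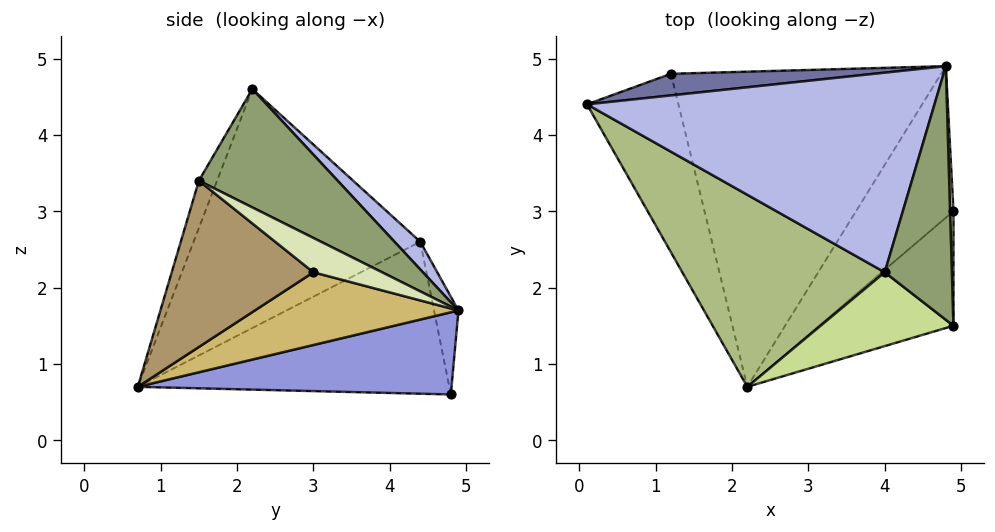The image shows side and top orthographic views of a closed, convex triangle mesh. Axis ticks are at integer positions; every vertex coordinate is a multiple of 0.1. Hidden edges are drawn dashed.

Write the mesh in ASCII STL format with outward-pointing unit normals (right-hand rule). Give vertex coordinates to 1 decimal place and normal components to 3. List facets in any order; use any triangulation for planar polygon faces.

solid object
 facet normal -0.075 0.985 0.156
  outer loop
   vertex 1.2 4.8 0.6
   vertex 0.1 4.4 2.6
   vertex 4.8 4.9 1.7
  endloop
 endfacet
 facet normal -0.837 -0.216 -0.503
  outer loop
   vertex 1.2 4.8 0.6
   vertex 2.2 0.7 0.7
   vertex 0.1 4.4 2.6
  endloop
 endfacet
 facet normal 0.291 0.048 -0.956
  outer loop
   vertex 1.2 4.8 0.6
   vertex 4.8 4.9 1.7
   vertex 2.2 0.7 0.7
  endloop
 endfacet
 facet normal 0.055 0.723 0.688
  outer loop
   vertex 4.0 2.2 4.6
   vertex 4.8 4.9 1.7
   vertex 0.1 4.4 2.6
  endloop
 endfacet
 facet normal 0.839 0.263 0.476
  outer loop
   vertex 4.0 2.2 4.6
   vertex 4.9 1.5 3.4
   vertex 4.8 4.9 1.7
  endloop
 endfacet
 facet normal -0.606 -0.608 0.513
  outer loop
   vertex 4.0 2.2 4.6
   vertex 0.1 4.4 2.6
   vertex 2.2 0.7 0.7
  endloop
 endfacet
 facet normal -0.147 -0.898 0.414
  outer loop
   vertex 4.0 2.2 4.6
   vertex 2.2 0.7 0.7
   vertex 4.9 1.5 3.4
  endloop
 endfacet
 facet normal 0.992 0.078 0.097
  outer loop
   vertex 4.9 3.0 2.2
   vertex 4.8 4.9 1.7
   vertex 4.9 1.5 3.4
  endloop
 endfacet
 facet normal 0.695 -0.449 -0.562
  outer loop
   vertex 4.9 3.0 2.2
   vertex 4.9 1.5 3.4
   vertex 2.2 0.7 0.7
  endloop
 endfacet
 facet normal 0.589 -0.177 -0.789
  outer loop
   vertex 4.9 3.0 2.2
   vertex 2.2 0.7 0.7
   vertex 4.8 4.9 1.7
  endloop
 endfacet
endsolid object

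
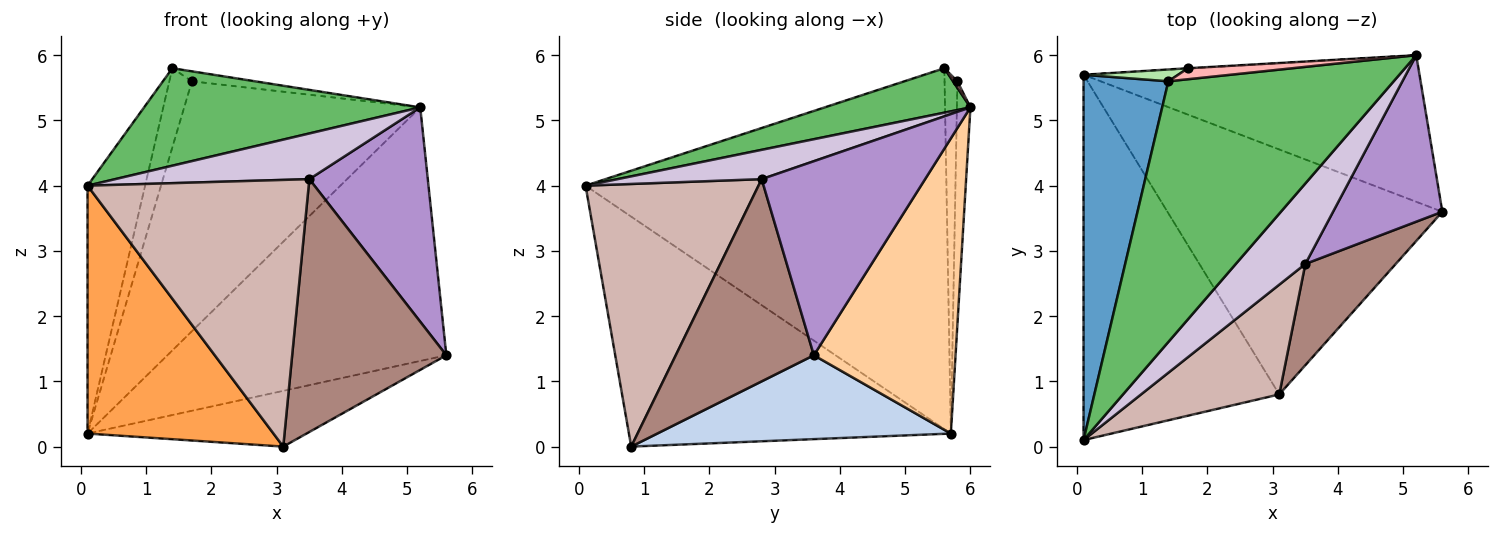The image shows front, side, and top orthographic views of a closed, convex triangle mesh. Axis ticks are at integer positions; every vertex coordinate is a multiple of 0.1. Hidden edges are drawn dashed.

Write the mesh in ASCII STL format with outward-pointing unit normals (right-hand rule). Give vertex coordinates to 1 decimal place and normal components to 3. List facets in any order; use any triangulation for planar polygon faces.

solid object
 facet normal -0.962 0.153 0.226
  outer loop
   vertex 1.4 5.6 5.8
   vertex 0.1 5.7 0.2
   vertex 0.1 0.1 4.0
  endloop
 endfacet
 facet normal 0.285 0.213 -0.935
  outer loop
   vertex 3.1 0.8 0.0
   vertex 0.1 5.7 0.2
   vertex 5.6 3.6 1.4
  endloop
 endfacet
 facet normal -0.697 -0.403 -0.593
  outer loop
   vertex 3.1 0.8 0.0
   vertex 0.1 0.1 4.0
   vertex 0.1 5.7 0.2
  endloop
 endfacet
 facet normal 0.403 0.792 -0.458
  outer loop
   vertex 5.2 6.0 5.2
   vertex 5.6 3.6 1.4
   vertex 0.1 5.7 0.2
  endloop
 endfacet
 facet normal 0.182 -0.344 0.921
  outer loop
   vertex 5.2 6.0 5.2
   vertex 1.4 5.6 5.8
   vertex 0.1 0.1 4.0
  endloop
 endfacet
 facet normal -0.489 0.863 0.129
  outer loop
   vertex 1.7 5.8 5.6
   vertex 0.1 5.7 0.2
   vertex 1.4 5.6 5.8
  endloop
 endfacet
 facet normal -0.057 0.998 -0.002
  outer loop
   vertex 1.7 5.8 5.6
   vertex 5.2 6.0 5.2
   vertex 0.1 5.7 0.2
  endloop
 endfacet
 facet normal 0.046 0.671 0.740
  outer loop
   vertex 1.7 5.8 5.6
   vertex 1.4 5.6 5.8
   vertex 5.2 6.0 5.2
  endloop
 endfacet
 facet normal 0.737 -0.534 0.415
  outer loop
   vertex 3.5 2.8 4.1
   vertex 5.6 3.6 1.4
   vertex 5.2 6.0 5.2
  endloop
 endfacet
 facet normal 0.344 -0.463 0.817
  outer loop
   vertex 3.5 2.8 4.1
   vertex 5.2 6.0 5.2
   vertex 0.1 0.1 4.0
  endloop
 endfacet
 facet normal 0.639 -0.714 0.286
  outer loop
   vertex 3.5 2.8 4.1
   vertex 3.1 0.8 0.0
   vertex 5.6 3.6 1.4
  endloop
 endfacet
 facet normal 0.586 -0.749 0.308
  outer loop
   vertex 3.5 2.8 4.1
   vertex 0.1 0.1 4.0
   vertex 3.1 0.8 0.0
  endloop
 endfacet
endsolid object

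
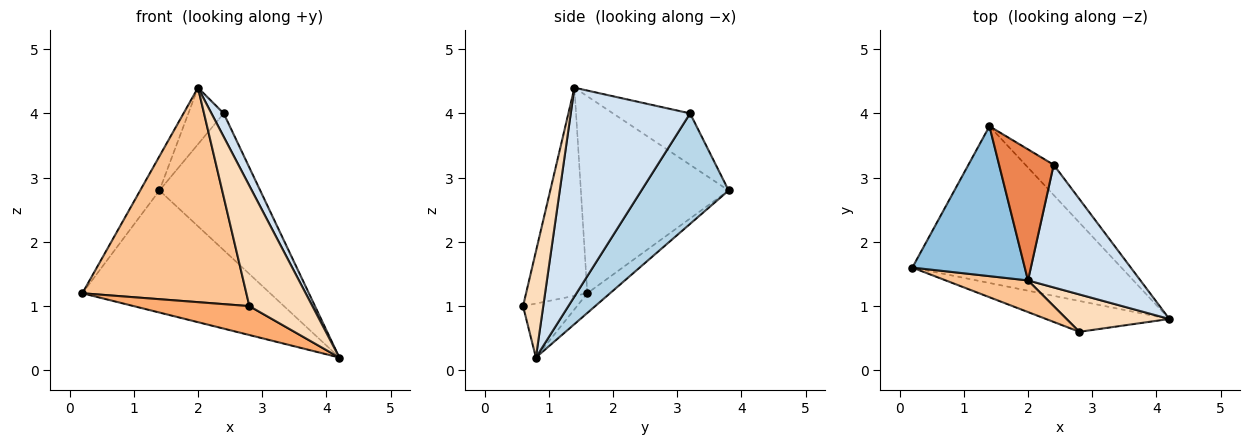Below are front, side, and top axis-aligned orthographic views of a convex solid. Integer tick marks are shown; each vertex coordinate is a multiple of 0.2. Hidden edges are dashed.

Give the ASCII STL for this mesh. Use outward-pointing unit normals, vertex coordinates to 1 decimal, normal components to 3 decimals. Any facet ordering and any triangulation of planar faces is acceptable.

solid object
 facet normal -0.074 0.613 -0.787
  outer loop
   vertex 1.4 3.8 2.8
   vertex 4.2 0.8 0.2
   vertex 0.2 1.6 1.2
  endloop
 endfacet
 facet normal -0.863 0.113 0.492
  outer loop
   vertex 2.0 1.4 4.4
   vertex 1.4 3.8 2.8
   vertex 0.2 1.6 1.2
  endloop
 endfacet
 facet normal 0.646 0.746 -0.165
  outer loop
   vertex 2.4 3.2 4.0
   vertex 4.2 0.8 0.2
   vertex 1.4 3.8 2.8
  endloop
 endfacet
 facet normal 0.877 -0.090 0.472
  outer loop
   vertex 2.4 3.2 4.0
   vertex 2.0 1.4 4.4
   vertex 4.2 0.8 0.2
  endloop
 endfacet
 facet normal -0.654 0.300 0.695
  outer loop
   vertex 2.4 3.2 4.0
   vertex 1.4 3.8 2.8
   vertex 2.0 1.4 4.4
  endloop
 endfacet
 facet normal -0.304 -0.652 -0.695
  outer loop
   vertex 2.8 0.6 1.0
   vertex 0.2 1.6 1.2
   vertex 4.2 0.8 0.2
  endloop
 endfacet
 facet normal -0.346 -0.928 0.137
  outer loop
   vertex 2.8 0.6 1.0
   vertex 2.0 1.4 4.4
   vertex 0.2 1.6 1.2
  endloop
 endfacet
 facet normal 0.293 -0.913 0.284
  outer loop
   vertex 2.8 0.6 1.0
   vertex 4.2 0.8 0.2
   vertex 2.0 1.4 4.4
  endloop
 endfacet
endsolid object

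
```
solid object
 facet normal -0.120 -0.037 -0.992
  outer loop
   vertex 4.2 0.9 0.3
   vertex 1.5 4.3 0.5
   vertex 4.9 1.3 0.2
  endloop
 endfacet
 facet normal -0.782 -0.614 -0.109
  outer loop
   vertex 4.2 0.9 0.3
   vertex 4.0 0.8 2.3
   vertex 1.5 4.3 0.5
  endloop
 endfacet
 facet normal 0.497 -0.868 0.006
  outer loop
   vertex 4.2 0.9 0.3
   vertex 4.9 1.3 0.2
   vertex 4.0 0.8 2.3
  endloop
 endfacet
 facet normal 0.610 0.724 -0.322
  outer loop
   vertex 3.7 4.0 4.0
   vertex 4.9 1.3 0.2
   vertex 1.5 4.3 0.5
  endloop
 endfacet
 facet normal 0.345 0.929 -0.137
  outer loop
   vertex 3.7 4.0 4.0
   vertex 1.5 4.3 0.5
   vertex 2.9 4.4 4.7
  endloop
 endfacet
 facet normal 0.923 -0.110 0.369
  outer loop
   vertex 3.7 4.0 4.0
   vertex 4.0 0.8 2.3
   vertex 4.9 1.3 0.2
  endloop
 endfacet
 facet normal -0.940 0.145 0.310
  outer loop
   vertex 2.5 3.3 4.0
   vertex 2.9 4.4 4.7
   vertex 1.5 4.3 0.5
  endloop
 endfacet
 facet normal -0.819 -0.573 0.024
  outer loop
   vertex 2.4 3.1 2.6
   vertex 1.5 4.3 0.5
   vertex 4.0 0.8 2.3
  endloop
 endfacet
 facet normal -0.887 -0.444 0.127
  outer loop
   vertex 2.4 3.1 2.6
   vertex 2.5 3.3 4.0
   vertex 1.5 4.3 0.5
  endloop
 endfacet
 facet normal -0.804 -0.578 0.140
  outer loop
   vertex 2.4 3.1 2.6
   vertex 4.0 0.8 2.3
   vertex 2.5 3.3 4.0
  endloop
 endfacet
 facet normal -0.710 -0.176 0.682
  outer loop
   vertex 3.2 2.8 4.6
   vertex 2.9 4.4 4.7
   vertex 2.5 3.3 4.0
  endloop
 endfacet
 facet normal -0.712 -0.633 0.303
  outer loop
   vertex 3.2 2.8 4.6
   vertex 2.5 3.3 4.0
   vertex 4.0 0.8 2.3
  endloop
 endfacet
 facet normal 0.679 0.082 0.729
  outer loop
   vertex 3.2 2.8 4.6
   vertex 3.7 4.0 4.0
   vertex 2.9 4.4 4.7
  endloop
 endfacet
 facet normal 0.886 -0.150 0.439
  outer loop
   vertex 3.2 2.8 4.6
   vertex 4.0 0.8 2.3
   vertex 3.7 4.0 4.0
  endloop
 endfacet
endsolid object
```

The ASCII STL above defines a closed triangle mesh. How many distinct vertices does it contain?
9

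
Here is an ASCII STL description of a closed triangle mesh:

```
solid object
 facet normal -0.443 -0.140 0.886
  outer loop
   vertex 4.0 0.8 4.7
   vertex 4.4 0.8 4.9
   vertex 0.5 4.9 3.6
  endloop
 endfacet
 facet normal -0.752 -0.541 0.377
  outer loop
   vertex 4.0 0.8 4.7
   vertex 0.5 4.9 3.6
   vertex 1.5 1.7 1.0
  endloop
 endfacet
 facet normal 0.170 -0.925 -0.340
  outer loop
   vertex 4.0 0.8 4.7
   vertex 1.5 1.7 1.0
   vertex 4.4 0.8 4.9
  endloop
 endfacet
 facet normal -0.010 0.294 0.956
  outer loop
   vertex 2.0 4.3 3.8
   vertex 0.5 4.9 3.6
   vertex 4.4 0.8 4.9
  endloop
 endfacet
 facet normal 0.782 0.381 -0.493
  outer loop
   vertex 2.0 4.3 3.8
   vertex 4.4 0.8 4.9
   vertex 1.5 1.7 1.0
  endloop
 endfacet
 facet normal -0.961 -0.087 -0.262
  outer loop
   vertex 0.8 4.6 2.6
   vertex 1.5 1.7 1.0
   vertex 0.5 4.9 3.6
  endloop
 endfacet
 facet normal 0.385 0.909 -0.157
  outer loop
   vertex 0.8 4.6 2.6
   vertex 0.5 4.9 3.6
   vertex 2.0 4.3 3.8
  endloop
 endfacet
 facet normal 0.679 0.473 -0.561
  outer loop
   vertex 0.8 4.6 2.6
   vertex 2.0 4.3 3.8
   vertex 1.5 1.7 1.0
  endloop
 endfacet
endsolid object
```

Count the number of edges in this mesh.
12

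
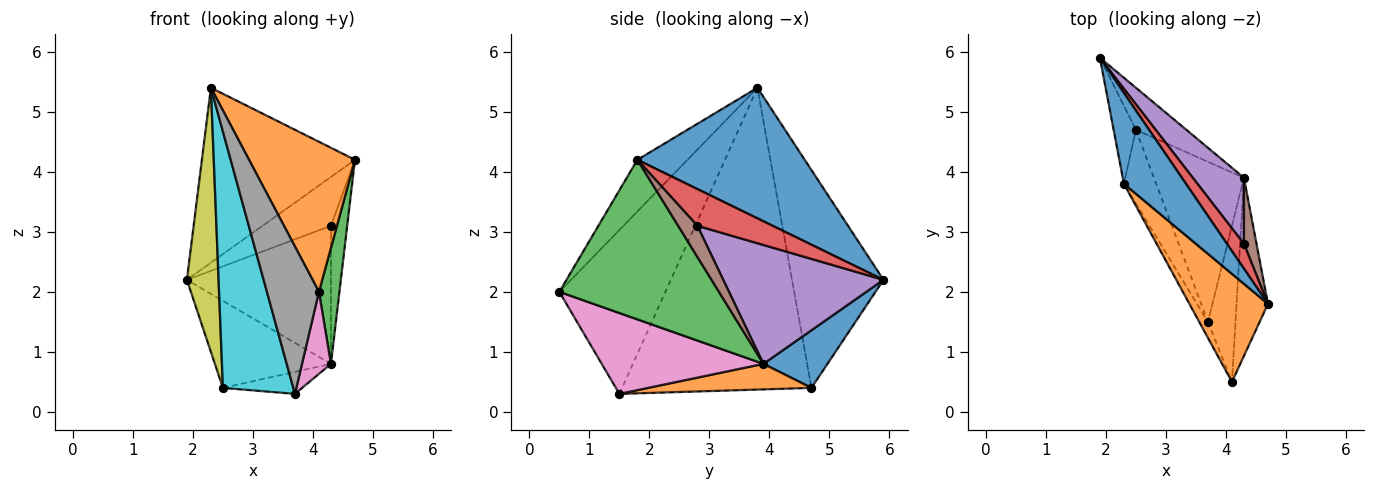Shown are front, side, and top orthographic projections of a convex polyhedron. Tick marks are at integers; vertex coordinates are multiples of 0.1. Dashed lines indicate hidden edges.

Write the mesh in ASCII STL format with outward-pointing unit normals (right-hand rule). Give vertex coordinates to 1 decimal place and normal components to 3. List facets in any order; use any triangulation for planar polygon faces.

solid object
 facet normal 0.696 0.637 0.331
  outer loop
   vertex 2.3 3.8 5.4
   vertex 4.7 1.8 4.2
   vertex 1.9 5.9 2.2
  endloop
 endfacet
 facet normal -0.359 -0.758 0.545
  outer loop
   vertex 2.3 3.8 5.4
   vertex 4.1 0.5 2.0
   vertex 4.7 1.8 4.2
  endloop
 endfacet
 facet normal 0.973 -0.125 -0.192
  outer loop
   vertex 4.3 3.9 0.8
   vertex 4.7 1.8 4.2
   vertex 4.1 0.5 2.0
  endloop
 endfacet
 facet normal 0.700 0.636 0.324
  outer loop
   vertex 4.3 2.8 3.1
   vertex 1.9 5.9 2.2
   vertex 4.7 1.8 4.2
  endloop
 endfacet
 facet normal 0.708 0.637 0.305
  outer loop
   vertex 4.3 2.8 3.1
   vertex 4.3 3.9 0.8
   vertex 1.9 5.9 2.2
  endloop
 endfacet
 facet normal 0.730 0.616 0.295
  outer loop
   vertex 4.3 2.8 3.1
   vertex 4.7 1.8 4.2
   vertex 4.3 3.9 0.8
  endloop
 endfacet
 facet normal 0.933 -0.167 -0.318
  outer loop
   vertex 3.7 1.5 0.3
   vertex 4.3 3.9 0.8
   vertex 4.1 0.5 2.0
  endloop
 endfacet
 facet normal -0.897 -0.440 -0.048
  outer loop
   vertex 3.7 1.5 0.3
   vertex 4.1 0.5 2.0
   vertex 2.3 3.8 5.4
  endloop
 endfacet
 facet normal -0.941 -0.326 -0.096
  outer loop
   vertex 2.5 4.7 0.4
   vertex 2.3 3.8 5.4
   vertex 1.9 5.9 2.2
  endloop
 endfacet
 facet normal -0.933 -0.347 -0.100
  outer loop
   vertex 2.5 4.7 0.4
   vertex 3.7 1.5 0.3
   vertex 2.3 3.8 5.4
  endloop
 endfacet
 facet normal 0.445 0.806 -0.389
  outer loop
   vertex 2.5 4.7 0.4
   vertex 1.9 5.9 2.2
   vertex 4.3 3.9 0.8
  endloop
 endfacet
 facet normal 0.270 0.131 -0.954
  outer loop
   vertex 2.5 4.7 0.4
   vertex 4.3 3.9 0.8
   vertex 3.7 1.5 0.3
  endloop
 endfacet
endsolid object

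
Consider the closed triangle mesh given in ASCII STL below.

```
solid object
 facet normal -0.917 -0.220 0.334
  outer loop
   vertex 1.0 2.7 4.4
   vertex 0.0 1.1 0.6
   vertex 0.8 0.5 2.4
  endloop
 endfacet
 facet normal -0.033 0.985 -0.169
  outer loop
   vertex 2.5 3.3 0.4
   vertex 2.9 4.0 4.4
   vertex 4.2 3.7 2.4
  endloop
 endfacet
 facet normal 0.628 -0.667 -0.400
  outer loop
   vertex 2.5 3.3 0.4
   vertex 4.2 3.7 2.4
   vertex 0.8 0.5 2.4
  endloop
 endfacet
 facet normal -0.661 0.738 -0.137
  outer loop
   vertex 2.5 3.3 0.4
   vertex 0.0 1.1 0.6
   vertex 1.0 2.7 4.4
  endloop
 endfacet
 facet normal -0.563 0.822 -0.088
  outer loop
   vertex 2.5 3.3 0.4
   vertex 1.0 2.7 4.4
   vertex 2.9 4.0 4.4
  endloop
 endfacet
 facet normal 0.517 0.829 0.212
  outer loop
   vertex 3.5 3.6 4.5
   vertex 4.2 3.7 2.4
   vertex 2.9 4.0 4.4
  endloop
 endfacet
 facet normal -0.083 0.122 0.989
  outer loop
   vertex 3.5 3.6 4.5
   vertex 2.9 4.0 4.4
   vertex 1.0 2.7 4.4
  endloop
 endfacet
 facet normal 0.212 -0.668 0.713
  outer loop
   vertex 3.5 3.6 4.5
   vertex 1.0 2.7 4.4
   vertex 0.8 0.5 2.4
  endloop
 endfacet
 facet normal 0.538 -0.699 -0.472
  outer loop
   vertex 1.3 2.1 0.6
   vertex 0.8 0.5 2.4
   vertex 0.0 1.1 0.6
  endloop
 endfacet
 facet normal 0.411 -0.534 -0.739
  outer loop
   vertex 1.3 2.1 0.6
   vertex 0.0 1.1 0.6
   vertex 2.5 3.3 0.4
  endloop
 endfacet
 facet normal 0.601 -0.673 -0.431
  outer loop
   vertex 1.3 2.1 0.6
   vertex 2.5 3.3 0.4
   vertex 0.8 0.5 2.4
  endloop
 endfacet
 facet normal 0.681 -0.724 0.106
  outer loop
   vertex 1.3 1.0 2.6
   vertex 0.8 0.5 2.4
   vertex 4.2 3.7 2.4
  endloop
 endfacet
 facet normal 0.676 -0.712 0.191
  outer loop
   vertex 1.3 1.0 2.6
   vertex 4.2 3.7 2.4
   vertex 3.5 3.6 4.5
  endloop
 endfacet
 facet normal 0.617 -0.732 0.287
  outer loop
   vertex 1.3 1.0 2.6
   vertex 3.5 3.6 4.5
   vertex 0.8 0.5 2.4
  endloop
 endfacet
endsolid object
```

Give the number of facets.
14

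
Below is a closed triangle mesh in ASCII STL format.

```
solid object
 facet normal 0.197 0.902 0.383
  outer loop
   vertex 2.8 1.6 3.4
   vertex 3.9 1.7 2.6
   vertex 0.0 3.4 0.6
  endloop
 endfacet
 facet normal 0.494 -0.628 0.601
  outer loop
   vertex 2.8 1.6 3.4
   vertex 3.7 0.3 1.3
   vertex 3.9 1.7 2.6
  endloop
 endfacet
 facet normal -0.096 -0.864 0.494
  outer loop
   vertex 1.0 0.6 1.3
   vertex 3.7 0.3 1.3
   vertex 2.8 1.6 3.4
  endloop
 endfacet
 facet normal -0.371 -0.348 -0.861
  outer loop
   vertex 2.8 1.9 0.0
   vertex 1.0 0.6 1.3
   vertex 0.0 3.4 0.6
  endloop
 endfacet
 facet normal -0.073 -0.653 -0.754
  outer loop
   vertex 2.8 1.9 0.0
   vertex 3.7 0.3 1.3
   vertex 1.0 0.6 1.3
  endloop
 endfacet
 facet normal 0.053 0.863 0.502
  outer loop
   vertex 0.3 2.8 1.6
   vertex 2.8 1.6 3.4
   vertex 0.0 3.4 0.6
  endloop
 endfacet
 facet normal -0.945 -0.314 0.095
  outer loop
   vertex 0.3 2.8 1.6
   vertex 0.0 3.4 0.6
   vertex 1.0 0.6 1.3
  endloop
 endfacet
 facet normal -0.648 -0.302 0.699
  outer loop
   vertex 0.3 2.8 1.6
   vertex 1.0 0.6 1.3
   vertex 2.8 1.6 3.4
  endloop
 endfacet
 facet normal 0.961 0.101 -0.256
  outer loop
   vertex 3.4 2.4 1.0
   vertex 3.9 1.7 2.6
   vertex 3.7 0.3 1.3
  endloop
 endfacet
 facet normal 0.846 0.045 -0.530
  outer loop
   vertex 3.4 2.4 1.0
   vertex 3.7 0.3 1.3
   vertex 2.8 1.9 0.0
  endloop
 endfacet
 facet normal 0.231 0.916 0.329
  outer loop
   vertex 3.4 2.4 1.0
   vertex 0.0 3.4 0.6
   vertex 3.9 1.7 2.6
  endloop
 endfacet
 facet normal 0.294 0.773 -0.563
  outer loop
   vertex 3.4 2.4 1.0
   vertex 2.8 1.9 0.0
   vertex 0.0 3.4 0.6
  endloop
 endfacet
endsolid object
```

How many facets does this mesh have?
12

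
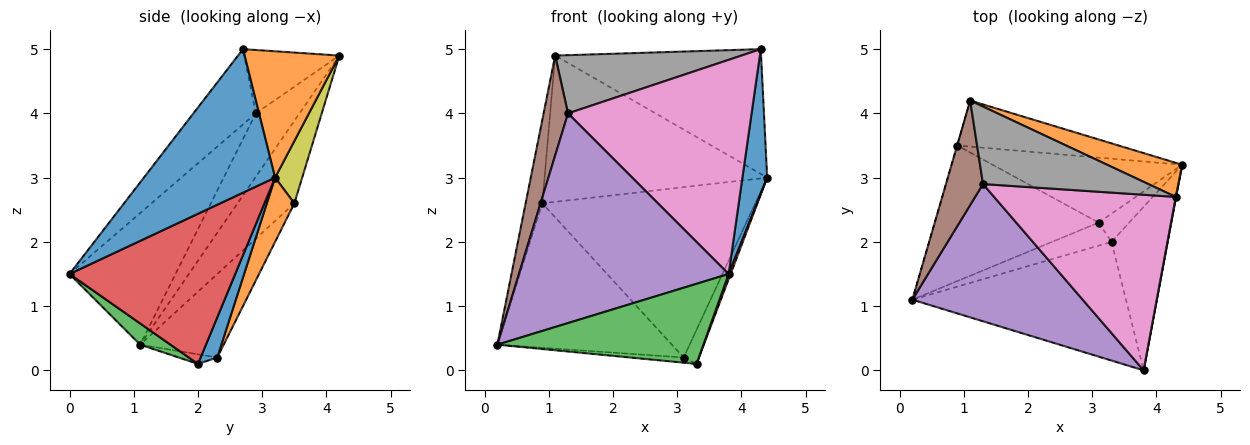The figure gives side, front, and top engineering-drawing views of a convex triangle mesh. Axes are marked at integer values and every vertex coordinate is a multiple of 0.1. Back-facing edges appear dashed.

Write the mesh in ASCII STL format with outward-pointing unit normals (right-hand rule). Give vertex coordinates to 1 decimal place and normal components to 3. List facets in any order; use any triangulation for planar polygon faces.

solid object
 facet normal 0.983 -0.186 0.003
  outer loop
   vertex 4.3 2.7 5.0
   vertex 3.8 0.0 1.5
   vertex 4.4 3.2 3.0
  endloop
 endfacet
 facet normal 0.406 0.882 0.241
  outer loop
   vertex 4.3 2.7 5.0
   vertex 4.4 3.2 3.0
   vertex 1.1 4.2 4.9
  endloop
 endfacet
 facet normal 0.082 -0.558 -0.826
  outer loop
   vertex 3.3 2.0 0.1
   vertex 3.8 0.0 1.5
   vertex 0.2 1.1 0.4
  endloop
 endfacet
 facet normal 0.936 -0.011 -0.351
  outer loop
   vertex 3.3 2.0 0.1
   vertex 4.4 3.2 3.0
   vertex 3.8 0.0 1.5
  endloop
 endfacet
 facet normal -0.390 -0.771 0.504
  outer loop
   vertex 1.3 2.9 4.0
   vertex 0.2 1.1 0.4
   vertex 3.8 0.0 1.5
  endloop
 endfacet
 facet normal -0.777 -0.434 0.455
  outer loop
   vertex 1.3 2.9 4.0
   vertex 1.1 4.2 4.9
   vertex 0.2 1.1 0.4
  endloop
 endfacet
 facet normal -0.254 -0.748 0.613
  outer loop
   vertex 1.3 2.9 4.0
   vertex 3.8 0.0 1.5
   vertex 4.3 2.7 5.0
  endloop
 endfacet
 facet normal -0.293 -0.574 0.764
  outer loop
   vertex 1.3 2.9 4.0
   vertex 4.3 2.7 5.0
   vertex 1.1 4.2 4.9
  endloop
 endfacet
 facet normal 0.115 0.947 -0.298
  outer loop
   vertex 0.9 3.5 2.6
   vertex 1.1 4.2 4.9
   vertex 4.4 3.2 3.0
  endloop
 endfacet
 facet normal -0.959 0.282 -0.002
  outer loop
   vertex 0.9 3.5 2.6
   vertex 0.2 1.1 0.4
   vertex 1.1 4.2 4.9
  endloop
 endfacet
 facet normal 0.642 0.591 -0.488
  outer loop
   vertex 3.1 2.3 0.2
   vertex 4.4 3.2 3.0
   vertex 3.3 2.0 0.1
  endloop
 endfacet
 facet normal 0.120 0.928 -0.354
  outer loop
   vertex 3.1 2.3 0.2
   vertex 0.9 3.5 2.6
   vertex 4.4 3.2 3.0
  endloop
 endfacet
 facet normal -0.156 0.217 -0.964
  outer loop
   vertex 3.1 2.3 0.2
   vertex 3.3 2.0 0.1
   vertex 0.2 1.1 0.4
  endloop
 endfacet
 facet normal -0.329 0.688 -0.646
  outer loop
   vertex 3.1 2.3 0.2
   vertex 0.2 1.1 0.4
   vertex 0.9 3.5 2.6
  endloop
 endfacet
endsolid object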